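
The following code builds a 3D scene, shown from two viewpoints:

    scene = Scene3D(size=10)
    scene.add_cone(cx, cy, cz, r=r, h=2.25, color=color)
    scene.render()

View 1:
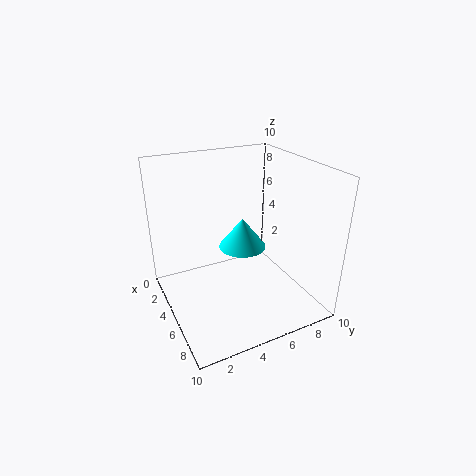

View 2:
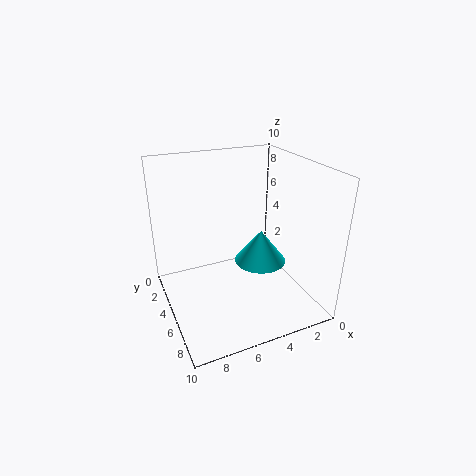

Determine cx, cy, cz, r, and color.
cx = 3.75, cy = 6, cz = 3.5, r = 1.75, color = 'cyan'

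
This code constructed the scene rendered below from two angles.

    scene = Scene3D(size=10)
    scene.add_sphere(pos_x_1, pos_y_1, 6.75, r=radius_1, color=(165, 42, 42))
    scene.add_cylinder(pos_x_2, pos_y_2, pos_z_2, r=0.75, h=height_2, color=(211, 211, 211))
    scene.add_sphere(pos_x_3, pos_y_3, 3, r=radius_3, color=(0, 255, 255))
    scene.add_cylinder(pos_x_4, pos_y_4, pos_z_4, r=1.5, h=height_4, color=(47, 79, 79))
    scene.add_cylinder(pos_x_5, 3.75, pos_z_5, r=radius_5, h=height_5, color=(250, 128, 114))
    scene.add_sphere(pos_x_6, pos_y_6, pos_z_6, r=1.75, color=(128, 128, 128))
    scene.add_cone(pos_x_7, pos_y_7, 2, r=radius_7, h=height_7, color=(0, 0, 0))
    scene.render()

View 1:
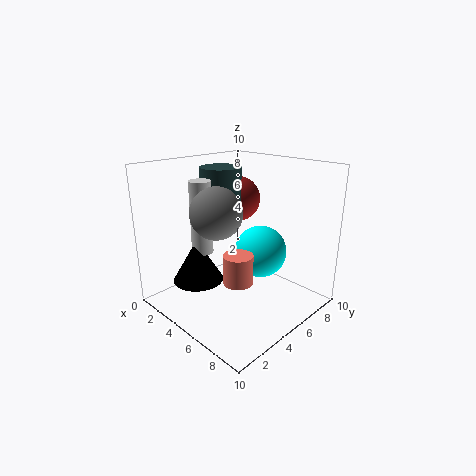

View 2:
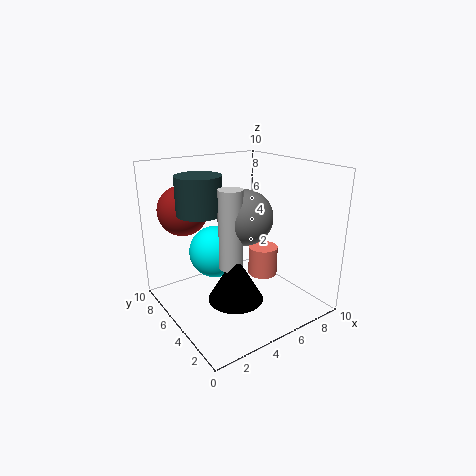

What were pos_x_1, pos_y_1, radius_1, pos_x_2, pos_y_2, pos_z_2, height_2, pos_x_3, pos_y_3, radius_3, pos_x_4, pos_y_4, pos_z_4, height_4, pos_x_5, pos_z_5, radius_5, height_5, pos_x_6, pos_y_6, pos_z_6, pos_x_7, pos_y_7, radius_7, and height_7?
pos_x_1 = 2.25; pos_y_1 = 7.75; radius_1 = 1.75; pos_x_2 = 3.25; pos_y_2 = 3.25; pos_z_2 = 4; height_2 = 5; pos_x_3 = 4.75; pos_y_3 = 7.75; radius_3 = 2; pos_x_4 = 2.5; pos_y_4 = 5.75; pos_z_4 = 7; height_4 = 2.5; pos_x_5 = 6.25; pos_z_5 = 2.5; radius_5 = 1; height_5 = 2; pos_x_6 = 4.5; pos_y_6 = 3.5; pos_z_6 = 7; pos_x_7 = 3.25; pos_y_7 = 2.75; radius_7 = 1.75; height_7 = 3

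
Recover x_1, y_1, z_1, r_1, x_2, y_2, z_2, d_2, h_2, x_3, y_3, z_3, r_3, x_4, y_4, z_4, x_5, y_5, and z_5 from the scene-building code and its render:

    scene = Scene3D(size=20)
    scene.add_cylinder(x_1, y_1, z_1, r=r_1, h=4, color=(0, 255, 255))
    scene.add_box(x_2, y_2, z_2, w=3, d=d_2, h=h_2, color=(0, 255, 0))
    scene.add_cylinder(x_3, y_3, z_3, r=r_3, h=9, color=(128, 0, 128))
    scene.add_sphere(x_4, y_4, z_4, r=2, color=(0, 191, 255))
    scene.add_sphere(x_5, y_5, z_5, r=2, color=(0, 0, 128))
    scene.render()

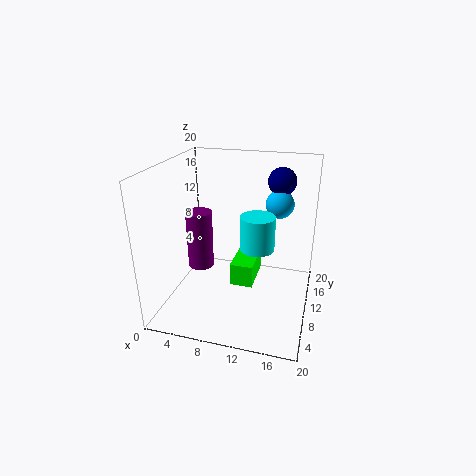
x_1 = 14
y_1 = 4
z_1 = 12
r_1 = 2
x_2 = 10
y_2 = 6
z_2 = 5
d_2 = 6
h_2 = 3
x_3 = 3
y_3 = 13
z_3 = 3
r_3 = 2
x_4 = 15
y_4 = 14
z_4 = 14
x_5 = 15
y_5 = 15
z_5 = 17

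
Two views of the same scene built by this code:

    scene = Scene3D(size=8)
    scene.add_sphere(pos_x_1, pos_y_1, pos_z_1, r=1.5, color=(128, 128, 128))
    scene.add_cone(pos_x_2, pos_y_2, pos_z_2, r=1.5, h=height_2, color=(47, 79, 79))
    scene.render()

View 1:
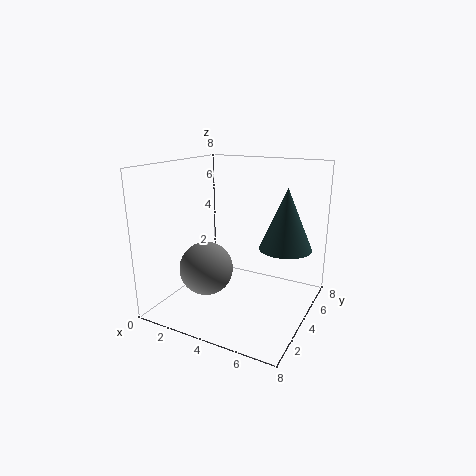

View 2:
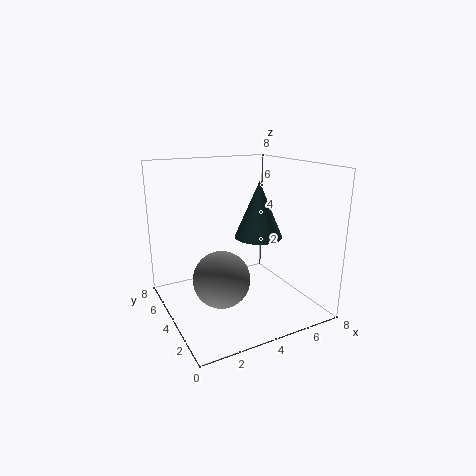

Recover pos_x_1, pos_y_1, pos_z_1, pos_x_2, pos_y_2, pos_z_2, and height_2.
pos_x_1 = 2.5; pos_y_1 = 3; pos_z_1 = 2.25; pos_x_2 = 6.25; pos_y_2 = 5.5; pos_z_2 = 3.25; height_2 = 3.5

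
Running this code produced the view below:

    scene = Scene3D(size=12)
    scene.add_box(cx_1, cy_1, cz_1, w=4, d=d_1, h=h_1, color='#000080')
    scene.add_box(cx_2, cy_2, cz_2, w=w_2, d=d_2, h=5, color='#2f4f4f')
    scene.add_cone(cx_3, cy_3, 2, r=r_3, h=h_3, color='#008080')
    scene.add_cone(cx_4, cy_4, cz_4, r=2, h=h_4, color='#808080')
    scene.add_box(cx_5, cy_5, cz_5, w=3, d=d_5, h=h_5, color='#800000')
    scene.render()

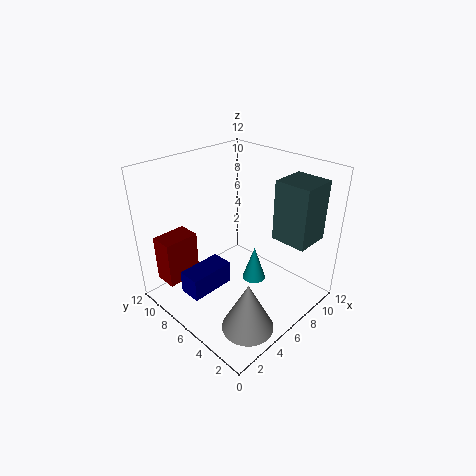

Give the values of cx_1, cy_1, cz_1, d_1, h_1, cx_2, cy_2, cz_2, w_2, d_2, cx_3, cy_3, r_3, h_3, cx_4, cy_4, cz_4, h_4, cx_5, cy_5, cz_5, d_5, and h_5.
cx_1 = 2; cy_1 = 7; cz_1 = 1; d_1 = 2; h_1 = 2; cx_2 = 8; cy_2 = 1; cz_2 = 6; w_2 = 3; d_2 = 3; cx_3 = 7; cy_3 = 5; r_3 = 1; h_3 = 3; cx_4 = 3; cy_4 = 2; cz_4 = 1; h_4 = 4; cx_5 = 1; cy_5 = 9; cz_5 = 2; d_5 = 2; h_5 = 4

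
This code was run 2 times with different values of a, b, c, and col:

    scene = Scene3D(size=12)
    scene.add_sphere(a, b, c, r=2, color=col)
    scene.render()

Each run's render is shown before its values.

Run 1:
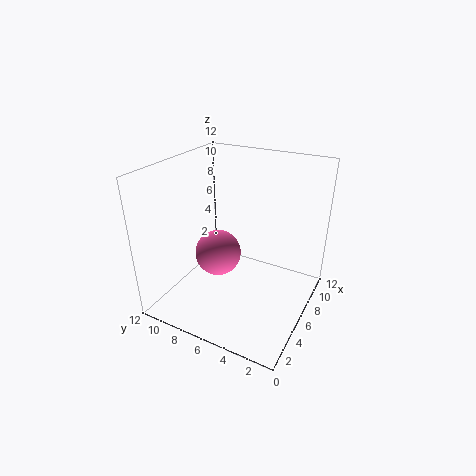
a = 6, b = 8, c = 4, col = 'hotpink'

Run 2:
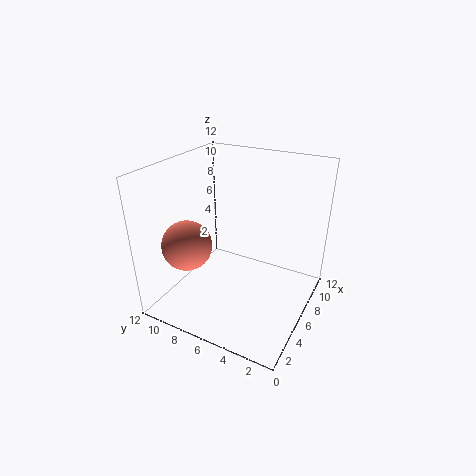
a = 3, b = 9, c = 6, col = 'salmon'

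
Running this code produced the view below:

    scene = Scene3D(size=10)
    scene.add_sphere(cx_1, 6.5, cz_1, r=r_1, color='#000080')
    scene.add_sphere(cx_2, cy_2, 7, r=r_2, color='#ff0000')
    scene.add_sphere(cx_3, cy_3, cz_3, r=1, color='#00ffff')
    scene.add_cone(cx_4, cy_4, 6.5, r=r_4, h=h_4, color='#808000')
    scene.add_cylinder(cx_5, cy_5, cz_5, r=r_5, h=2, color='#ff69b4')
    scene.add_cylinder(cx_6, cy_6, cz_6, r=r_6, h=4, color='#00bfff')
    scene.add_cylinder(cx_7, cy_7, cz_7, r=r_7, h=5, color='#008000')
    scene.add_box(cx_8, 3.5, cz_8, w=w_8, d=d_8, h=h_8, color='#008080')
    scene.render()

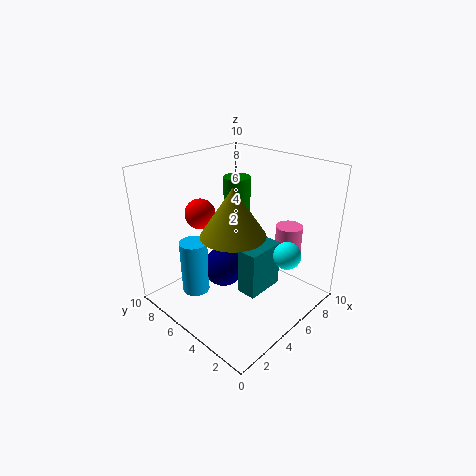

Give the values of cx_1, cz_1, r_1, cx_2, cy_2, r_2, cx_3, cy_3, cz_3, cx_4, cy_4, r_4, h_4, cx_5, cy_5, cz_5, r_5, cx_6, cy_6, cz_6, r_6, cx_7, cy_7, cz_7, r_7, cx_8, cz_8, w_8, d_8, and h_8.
cx_1 = 5
cz_1 = 2
r_1 = 1.5
cx_2 = 3
cy_2 = 6.5
r_2 = 1
cx_3 = 7.5
cy_3 = 2.5
cz_3 = 3.5
cx_4 = 3
cy_4 = 3.5
r_4 = 2
h_4 = 3
cx_5 = 9
cy_5 = 3.5
cz_5 = 3
r_5 = 1
cx_6 = 3
cy_6 = 7.5
cz_6 = 0.5
r_6 = 1
cx_7 = 7
cy_7 = 7
cz_7 = 3.5
r_7 = 1
cx_8 = 5
cz_8 = 0.5
w_8 = 3
d_8 = 1.5
h_8 = 3.5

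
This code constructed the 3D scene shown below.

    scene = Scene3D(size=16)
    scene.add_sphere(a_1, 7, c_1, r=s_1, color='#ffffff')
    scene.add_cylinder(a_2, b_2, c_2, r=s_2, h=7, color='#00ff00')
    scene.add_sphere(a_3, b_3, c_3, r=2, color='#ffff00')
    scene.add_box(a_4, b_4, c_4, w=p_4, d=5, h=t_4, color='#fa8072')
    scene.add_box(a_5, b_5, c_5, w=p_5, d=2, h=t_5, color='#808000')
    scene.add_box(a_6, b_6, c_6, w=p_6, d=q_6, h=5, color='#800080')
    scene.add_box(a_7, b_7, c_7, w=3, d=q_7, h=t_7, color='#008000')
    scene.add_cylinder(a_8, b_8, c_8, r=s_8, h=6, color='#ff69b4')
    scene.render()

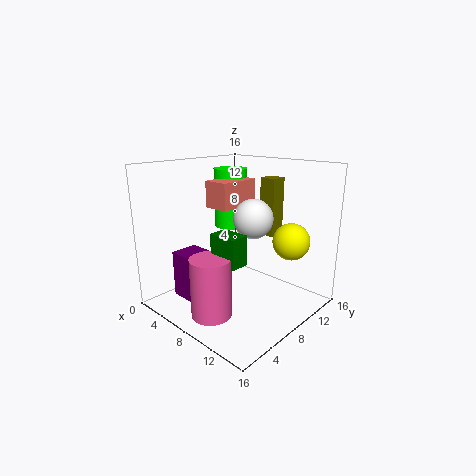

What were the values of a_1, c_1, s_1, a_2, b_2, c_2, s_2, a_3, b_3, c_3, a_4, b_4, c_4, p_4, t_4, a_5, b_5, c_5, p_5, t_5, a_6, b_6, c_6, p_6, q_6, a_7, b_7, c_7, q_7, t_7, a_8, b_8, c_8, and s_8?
a_1 = 11; c_1 = 11; s_1 = 2; a_2 = 4; b_2 = 11; c_2 = 8; s_2 = 2; a_3 = 13; b_3 = 11; c_3 = 8; a_4 = 4; b_4 = 7; c_4 = 11; p_4 = 3; t_4 = 3; a_5 = 7; b_5 = 13; c_5 = 7; p_5 = 2; t_5 = 7; a_6 = 4; b_6 = 2; c_6 = 2; p_6 = 3; q_6 = 3; a_7 = 9; b_7 = 3; c_7 = 7; q_7 = 2; t_7 = 3; a_8 = 10; b_8 = 2; c_8 = 2; s_8 = 2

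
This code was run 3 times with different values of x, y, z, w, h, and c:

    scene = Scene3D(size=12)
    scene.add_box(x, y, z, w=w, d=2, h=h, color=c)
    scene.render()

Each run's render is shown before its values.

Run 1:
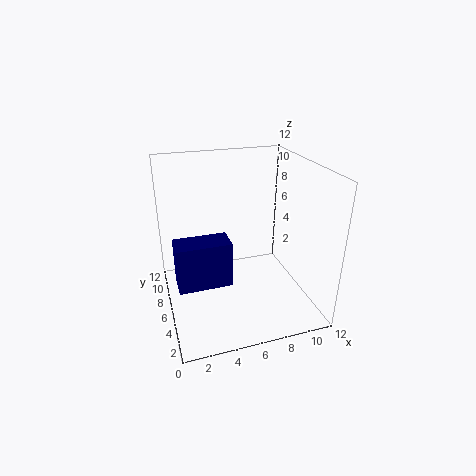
x = 0.5
y = 2.5
z = 4
w = 4
h = 3.5
c = 'navy'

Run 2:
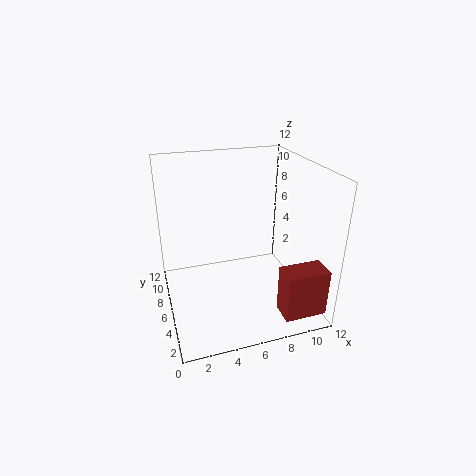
x = 8.5
y = 1
z = 0.5
w = 3.5
h = 4
c = 'brown'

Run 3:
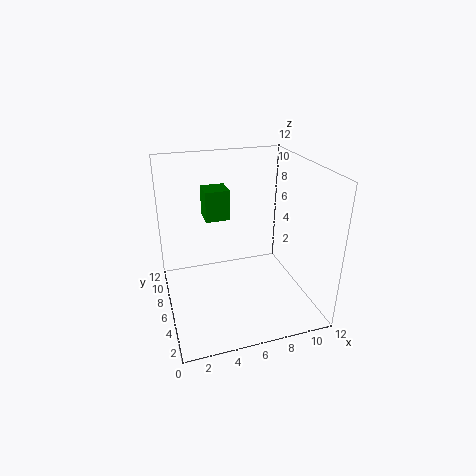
x = 3.5
y = 6.5
z = 7.5
w = 2
h = 2.5
c = 'green'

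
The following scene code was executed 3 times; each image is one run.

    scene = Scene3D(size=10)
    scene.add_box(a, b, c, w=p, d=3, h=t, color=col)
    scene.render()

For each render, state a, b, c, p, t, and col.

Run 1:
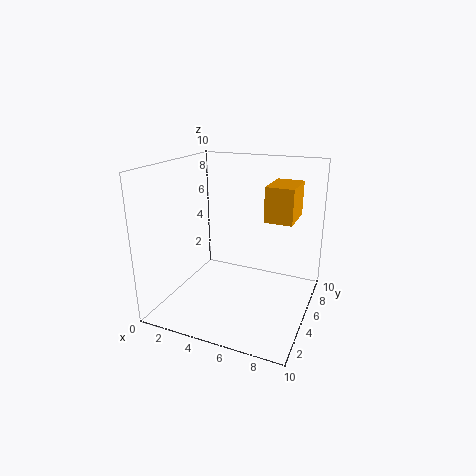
a = 6.5; b = 6; c = 6; p = 2; t = 2.5; col = 'orange'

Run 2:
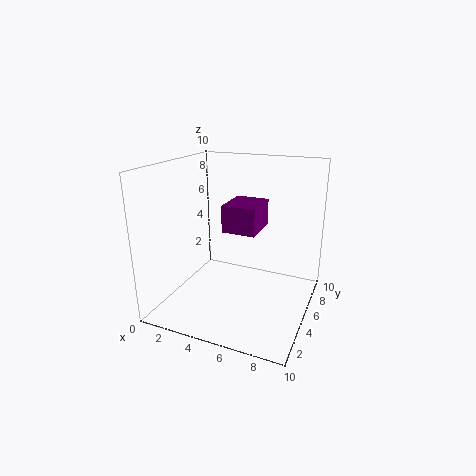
a = 3.5; b = 5.5; c = 5; p = 2.5; t = 2; col = 'purple'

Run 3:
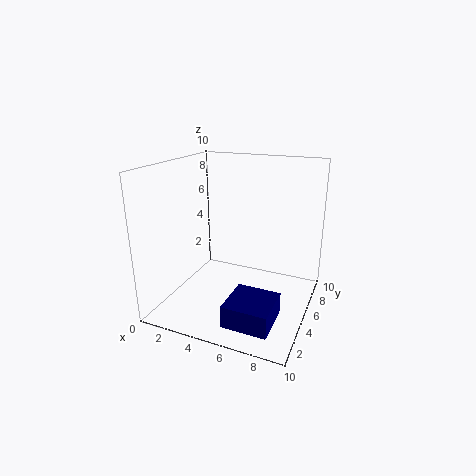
a = 5.5; b = 1; c = 0.5; p = 3; t = 1.5; col = 'navy'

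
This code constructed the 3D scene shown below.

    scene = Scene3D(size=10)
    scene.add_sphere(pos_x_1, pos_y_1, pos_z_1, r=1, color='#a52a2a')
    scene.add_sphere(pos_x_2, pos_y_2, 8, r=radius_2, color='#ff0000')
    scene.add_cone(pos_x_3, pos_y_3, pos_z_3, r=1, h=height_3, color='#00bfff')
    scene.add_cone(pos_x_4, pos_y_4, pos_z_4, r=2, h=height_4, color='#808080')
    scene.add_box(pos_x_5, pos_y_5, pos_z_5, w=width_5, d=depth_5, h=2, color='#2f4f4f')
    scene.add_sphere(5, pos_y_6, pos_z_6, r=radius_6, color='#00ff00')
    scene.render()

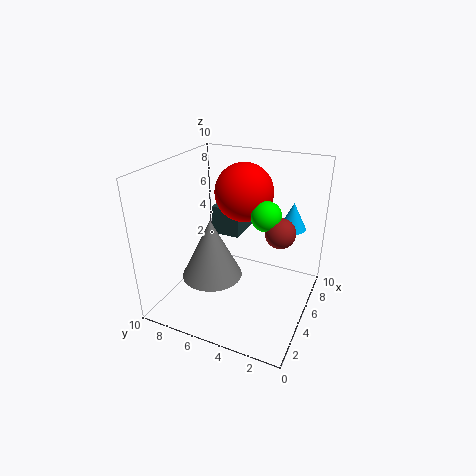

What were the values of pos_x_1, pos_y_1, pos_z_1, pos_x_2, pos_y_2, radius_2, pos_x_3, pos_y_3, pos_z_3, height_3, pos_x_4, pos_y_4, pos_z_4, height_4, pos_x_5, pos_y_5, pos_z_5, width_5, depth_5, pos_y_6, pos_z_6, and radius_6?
pos_x_1 = 5
pos_y_1 = 2
pos_z_1 = 6
pos_x_2 = 6
pos_y_2 = 5
radius_2 = 2
pos_x_3 = 8
pos_y_3 = 2
pos_z_3 = 5
height_3 = 2
pos_x_4 = 3
pos_y_4 = 6
pos_z_4 = 3
height_4 = 4
pos_x_5 = 5
pos_y_5 = 5
pos_z_5 = 5
width_5 = 3
depth_5 = 2
pos_y_6 = 3
pos_z_6 = 7
radius_6 = 1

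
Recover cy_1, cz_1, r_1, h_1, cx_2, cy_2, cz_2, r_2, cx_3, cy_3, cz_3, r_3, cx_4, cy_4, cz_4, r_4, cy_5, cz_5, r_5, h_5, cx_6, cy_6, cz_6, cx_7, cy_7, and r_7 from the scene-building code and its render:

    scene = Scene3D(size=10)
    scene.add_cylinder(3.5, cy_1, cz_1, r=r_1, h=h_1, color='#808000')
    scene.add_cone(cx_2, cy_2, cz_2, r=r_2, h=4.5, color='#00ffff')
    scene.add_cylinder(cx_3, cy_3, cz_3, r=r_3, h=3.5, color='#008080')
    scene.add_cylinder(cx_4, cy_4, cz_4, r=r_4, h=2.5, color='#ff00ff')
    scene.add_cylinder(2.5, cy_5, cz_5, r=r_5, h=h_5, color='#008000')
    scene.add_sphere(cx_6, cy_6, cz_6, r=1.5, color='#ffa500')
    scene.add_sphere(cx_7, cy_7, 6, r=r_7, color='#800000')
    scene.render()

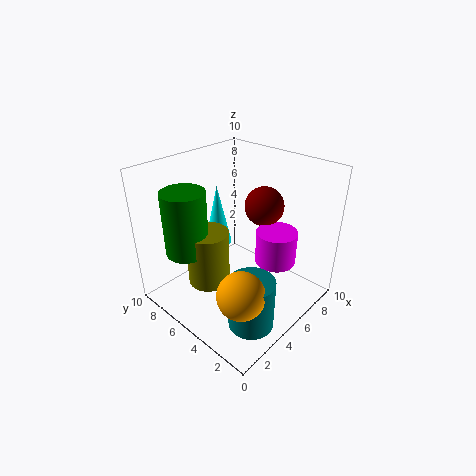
cy_1 = 6.5; cz_1 = 1.5; r_1 = 1.5; h_1 = 4; cx_2 = 5.5; cy_2 = 7.5; cz_2 = 3.5; r_2 = 1; cx_3 = 3; cy_3 = 2; cz_3 = 0.5; r_3 = 1.5; cx_4 = 7.5; cy_4 = 3.5; cz_4 = 2.5; r_4 = 1.5; cy_5 = 7.5; cz_5 = 4; r_5 = 1.5; h_5 = 4.5; cx_6 = 2; cy_6 = 2; cz_6 = 3.5; cx_7 = 8.5; cy_7 = 5.5; r_7 = 1.5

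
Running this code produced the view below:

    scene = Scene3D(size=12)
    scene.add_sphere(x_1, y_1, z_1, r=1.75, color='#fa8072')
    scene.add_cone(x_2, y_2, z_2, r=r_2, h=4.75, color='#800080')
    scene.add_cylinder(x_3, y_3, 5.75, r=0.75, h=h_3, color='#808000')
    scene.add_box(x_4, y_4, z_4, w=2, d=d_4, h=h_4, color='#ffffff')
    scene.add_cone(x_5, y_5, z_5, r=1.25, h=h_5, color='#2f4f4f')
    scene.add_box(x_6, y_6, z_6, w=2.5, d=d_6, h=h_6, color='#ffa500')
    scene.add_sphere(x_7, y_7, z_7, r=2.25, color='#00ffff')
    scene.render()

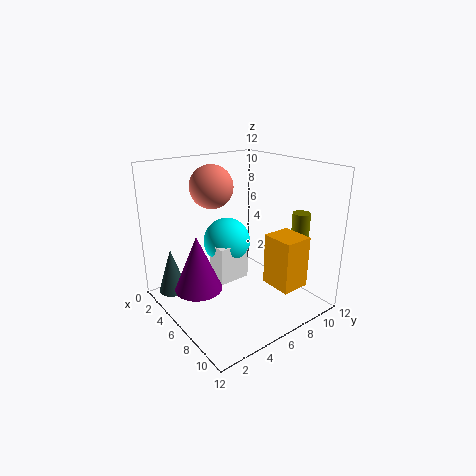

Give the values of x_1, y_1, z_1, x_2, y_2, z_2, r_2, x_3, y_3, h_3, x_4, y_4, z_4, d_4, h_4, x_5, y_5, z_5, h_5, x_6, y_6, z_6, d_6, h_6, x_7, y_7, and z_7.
x_1 = 4.5; y_1 = 4.5; z_1 = 10.25; x_2 = 4.75; y_2 = 2.75; z_2 = 1.75; r_2 = 2; x_3 = 8.75; y_3 = 10.5; h_3 = 2.25; x_4 = 2.25; y_4 = 5.5; z_4 = 0.75; d_4 = 3; h_4 = 3.5; x_5 = 1.75; y_5 = 1.75; z_5 = 0.5; h_5 = 4; x_6 = 9; y_6 = 6.25; z_6 = 3.25; d_6 = 2.25; h_6 = 4; x_7 = 2.25; y_7 = 7.5; z_7 = 4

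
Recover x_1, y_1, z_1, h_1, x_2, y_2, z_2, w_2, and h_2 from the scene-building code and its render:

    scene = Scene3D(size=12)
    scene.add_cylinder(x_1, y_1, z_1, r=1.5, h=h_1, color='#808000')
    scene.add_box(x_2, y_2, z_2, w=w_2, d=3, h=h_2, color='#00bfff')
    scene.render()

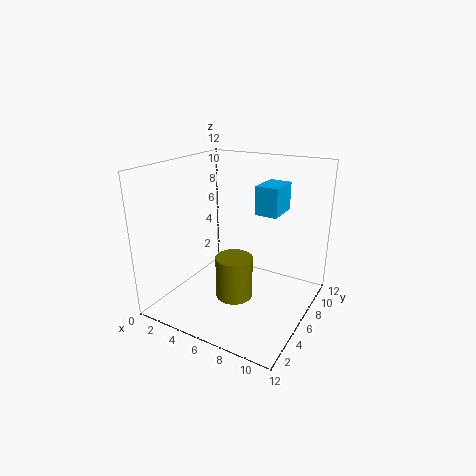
x_1 = 6.5, y_1 = 4.5, z_1 = 1.5, h_1 = 3.5, x_2 = 6.5, y_2 = 8, z_2 = 7.5, w_2 = 2, h_2 = 2.5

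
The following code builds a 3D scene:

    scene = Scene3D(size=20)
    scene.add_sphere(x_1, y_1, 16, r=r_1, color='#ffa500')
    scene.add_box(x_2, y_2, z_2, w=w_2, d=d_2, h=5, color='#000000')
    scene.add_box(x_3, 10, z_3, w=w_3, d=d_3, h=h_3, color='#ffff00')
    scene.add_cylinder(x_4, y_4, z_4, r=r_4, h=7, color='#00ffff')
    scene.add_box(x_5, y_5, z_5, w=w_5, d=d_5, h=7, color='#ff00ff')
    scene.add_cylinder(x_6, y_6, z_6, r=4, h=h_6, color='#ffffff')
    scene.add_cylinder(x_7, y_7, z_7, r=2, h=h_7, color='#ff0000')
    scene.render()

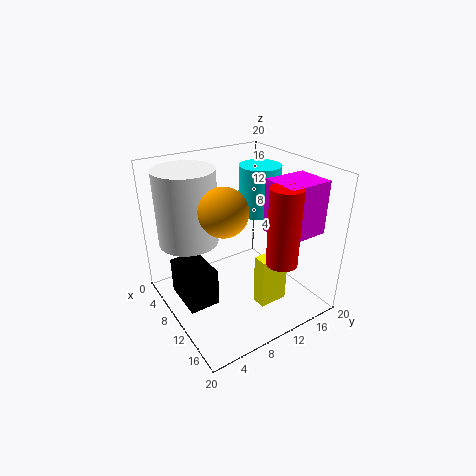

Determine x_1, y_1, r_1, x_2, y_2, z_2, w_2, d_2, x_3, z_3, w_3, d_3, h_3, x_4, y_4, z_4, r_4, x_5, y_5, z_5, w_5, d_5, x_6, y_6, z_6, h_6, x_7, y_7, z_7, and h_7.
x_1 = 13; y_1 = 6; r_1 = 3; x_2 = 7; y_2 = 1; z_2 = 3; w_2 = 6; d_2 = 4; x_3 = 14; z_3 = 2; w_3 = 2; d_3 = 4; h_3 = 7; x_4 = 8; y_4 = 15; z_4 = 12; r_4 = 3; x_5 = 13; y_5 = 12; z_5 = 12; w_5 = 5; d_5 = 6; x_6 = 7; y_6 = 4; z_6 = 10; h_6 = 10; x_7 = 17; y_7 = 12; z_7 = 9; h_7 = 10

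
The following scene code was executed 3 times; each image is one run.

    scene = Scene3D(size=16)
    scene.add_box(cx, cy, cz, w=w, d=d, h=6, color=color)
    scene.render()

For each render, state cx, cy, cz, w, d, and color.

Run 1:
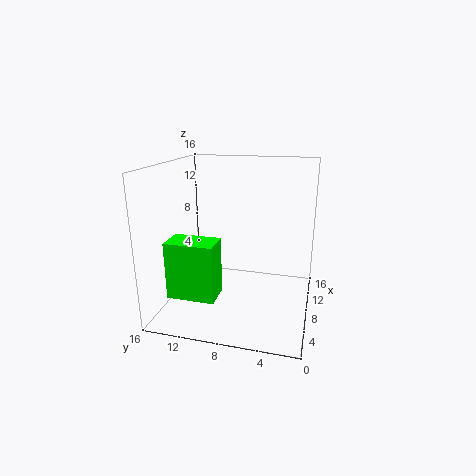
cx = 2
cy = 9
cz = 3
w = 3
d = 5
color = 'lime'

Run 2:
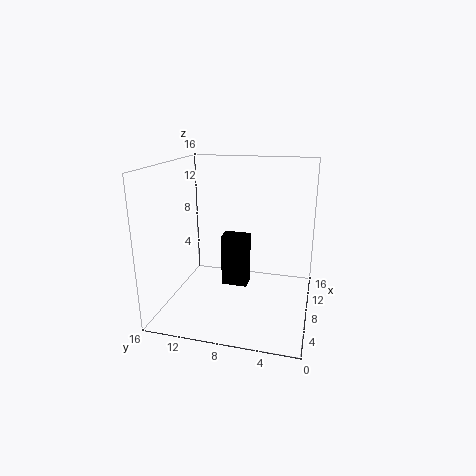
cx = 8
cy = 7
cz = 2
w = 2
d = 3
color = 'black'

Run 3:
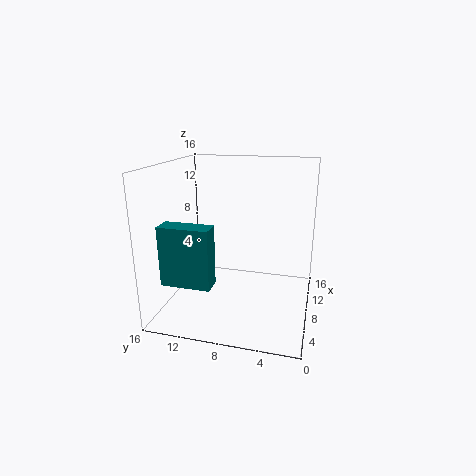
cx = 1
cy = 9
cz = 5
w = 2
d = 5
color = 'teal'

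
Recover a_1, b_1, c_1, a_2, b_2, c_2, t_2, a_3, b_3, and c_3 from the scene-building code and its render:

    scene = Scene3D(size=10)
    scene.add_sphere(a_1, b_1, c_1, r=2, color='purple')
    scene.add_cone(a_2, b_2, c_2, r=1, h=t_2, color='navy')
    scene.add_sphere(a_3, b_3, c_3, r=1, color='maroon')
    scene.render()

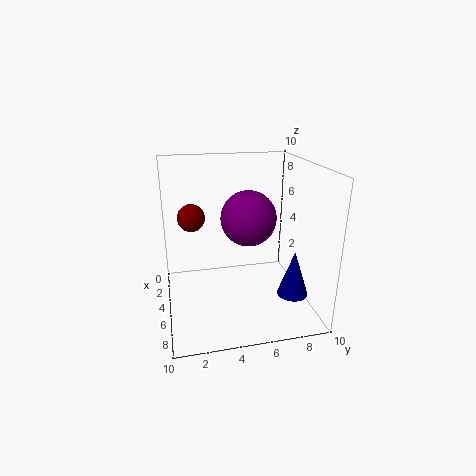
a_1 = 4
b_1 = 6
c_1 = 6
a_2 = 8
b_2 = 8
c_2 = 2
t_2 = 3
a_3 = 3
b_3 = 2
c_3 = 6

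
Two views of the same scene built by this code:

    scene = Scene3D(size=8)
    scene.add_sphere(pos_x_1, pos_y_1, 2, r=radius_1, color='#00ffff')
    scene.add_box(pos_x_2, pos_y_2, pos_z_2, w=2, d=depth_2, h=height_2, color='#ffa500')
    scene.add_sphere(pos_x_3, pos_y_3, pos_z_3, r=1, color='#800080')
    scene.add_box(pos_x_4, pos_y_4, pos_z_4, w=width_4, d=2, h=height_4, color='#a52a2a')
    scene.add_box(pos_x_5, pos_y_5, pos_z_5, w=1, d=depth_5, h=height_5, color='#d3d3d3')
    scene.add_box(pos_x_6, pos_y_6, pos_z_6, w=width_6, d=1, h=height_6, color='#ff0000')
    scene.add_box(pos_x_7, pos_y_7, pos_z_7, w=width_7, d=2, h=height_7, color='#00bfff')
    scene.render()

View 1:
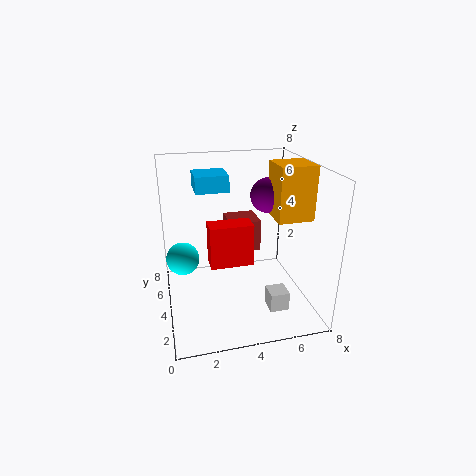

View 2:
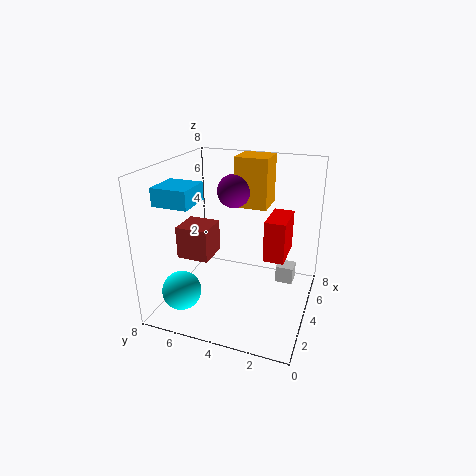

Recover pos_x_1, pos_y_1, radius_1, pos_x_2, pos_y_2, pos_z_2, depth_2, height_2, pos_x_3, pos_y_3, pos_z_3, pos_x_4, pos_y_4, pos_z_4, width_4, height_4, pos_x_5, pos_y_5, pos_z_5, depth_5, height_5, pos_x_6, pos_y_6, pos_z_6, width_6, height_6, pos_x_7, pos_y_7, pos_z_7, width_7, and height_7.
pos_x_1 = 1, pos_y_1 = 6, radius_1 = 1, pos_x_2 = 6, pos_y_2 = 3, pos_z_2 = 5, depth_2 = 2, height_2 = 3, pos_x_3 = 6, pos_y_3 = 5, pos_z_3 = 6, pos_x_4 = 4, pos_y_4 = 6, pos_z_4 = 2, width_4 = 2, height_4 = 2, pos_x_5 = 5, pos_y_5 = 1, pos_z_5 = 1, depth_5 = 1, height_5 = 1, pos_x_6 = 2, pos_y_6 = 1, pos_z_6 = 4, width_6 = 2, height_6 = 2, pos_x_7 = 2, pos_y_7 = 6, pos_z_7 = 6, width_7 = 2, height_7 = 1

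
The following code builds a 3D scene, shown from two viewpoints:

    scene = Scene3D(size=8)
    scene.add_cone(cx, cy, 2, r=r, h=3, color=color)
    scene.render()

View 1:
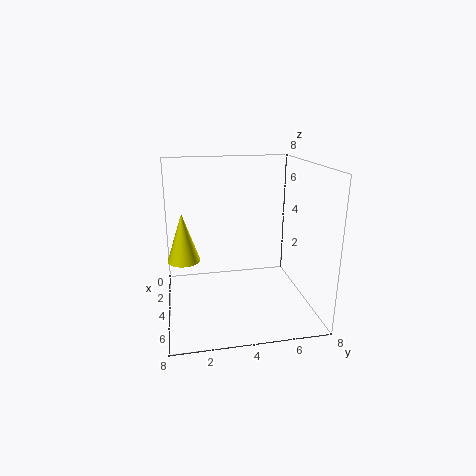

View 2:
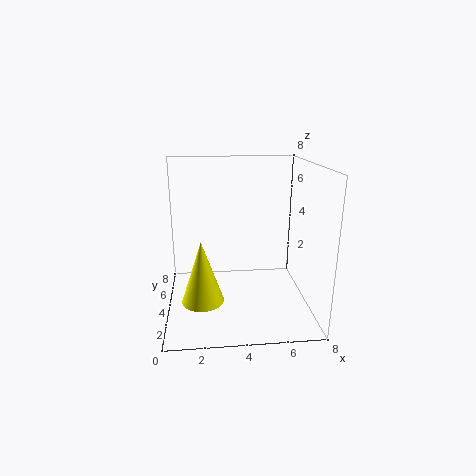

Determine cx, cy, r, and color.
cx = 2; cy = 1; r = 1; color = 'yellow'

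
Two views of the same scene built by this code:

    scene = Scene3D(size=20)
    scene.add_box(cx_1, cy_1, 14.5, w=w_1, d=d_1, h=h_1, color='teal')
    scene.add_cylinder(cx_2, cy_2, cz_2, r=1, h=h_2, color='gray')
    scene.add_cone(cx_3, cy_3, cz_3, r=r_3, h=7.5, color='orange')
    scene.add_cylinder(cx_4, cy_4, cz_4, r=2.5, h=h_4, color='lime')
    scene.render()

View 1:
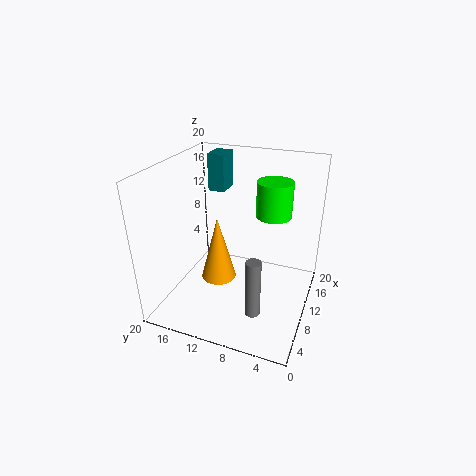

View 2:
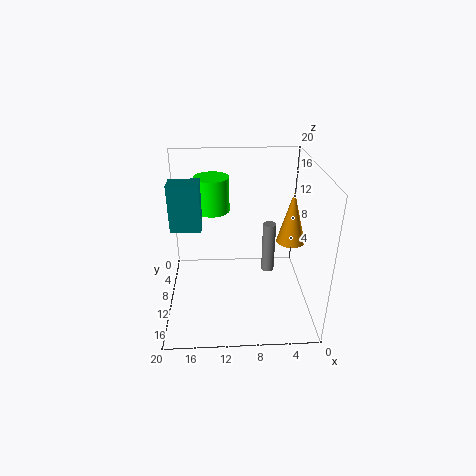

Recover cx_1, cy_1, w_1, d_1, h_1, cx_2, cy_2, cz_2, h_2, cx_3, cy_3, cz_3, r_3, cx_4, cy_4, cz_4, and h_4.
cx_1 = 14.5; cy_1 = 14; w_1 = 3.5; d_1 = 2.5; h_1 = 5.5; cx_2 = 5; cy_2 = 6; cz_2 = 2; h_2 = 8; cx_3 = 2.5; cy_3 = 9.5; cz_3 = 9; r_3 = 2; cx_4 = 13.5; cy_4 = 6; cz_4 = 12.5; h_4 = 5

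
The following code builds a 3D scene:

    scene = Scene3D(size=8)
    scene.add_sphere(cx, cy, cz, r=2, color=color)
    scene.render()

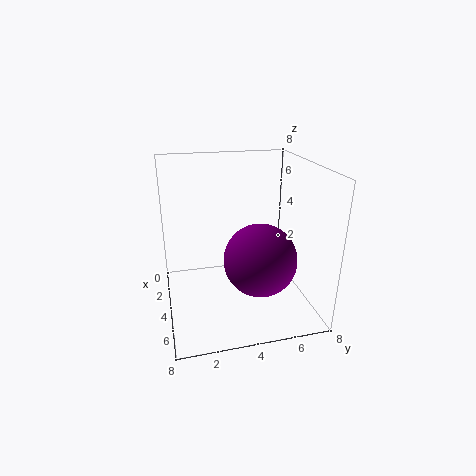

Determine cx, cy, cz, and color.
cx = 5
cy = 5
cz = 3
color = 'purple'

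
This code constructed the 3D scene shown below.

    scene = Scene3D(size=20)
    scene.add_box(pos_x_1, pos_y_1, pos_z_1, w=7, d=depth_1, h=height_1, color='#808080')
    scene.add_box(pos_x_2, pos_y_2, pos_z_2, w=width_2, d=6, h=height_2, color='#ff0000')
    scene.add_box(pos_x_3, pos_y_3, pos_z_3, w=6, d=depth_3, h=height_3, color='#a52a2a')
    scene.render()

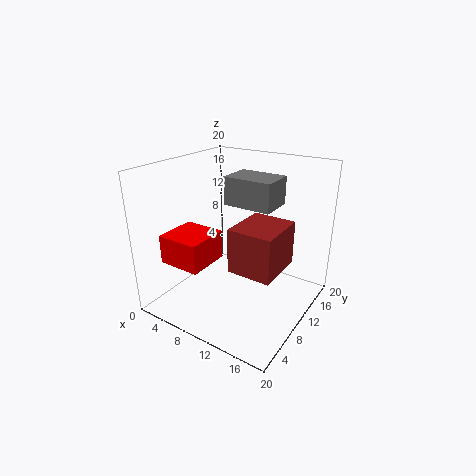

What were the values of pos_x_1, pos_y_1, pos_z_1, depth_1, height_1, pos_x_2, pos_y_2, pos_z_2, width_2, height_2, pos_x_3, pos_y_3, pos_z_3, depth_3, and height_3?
pos_x_1 = 7
pos_y_1 = 11
pos_z_1 = 14
depth_1 = 5
height_1 = 4
pos_x_2 = 2
pos_y_2 = 3
pos_z_2 = 7
width_2 = 6
height_2 = 4
pos_x_3 = 11
pos_y_3 = 6
pos_z_3 = 7
depth_3 = 7
height_3 = 6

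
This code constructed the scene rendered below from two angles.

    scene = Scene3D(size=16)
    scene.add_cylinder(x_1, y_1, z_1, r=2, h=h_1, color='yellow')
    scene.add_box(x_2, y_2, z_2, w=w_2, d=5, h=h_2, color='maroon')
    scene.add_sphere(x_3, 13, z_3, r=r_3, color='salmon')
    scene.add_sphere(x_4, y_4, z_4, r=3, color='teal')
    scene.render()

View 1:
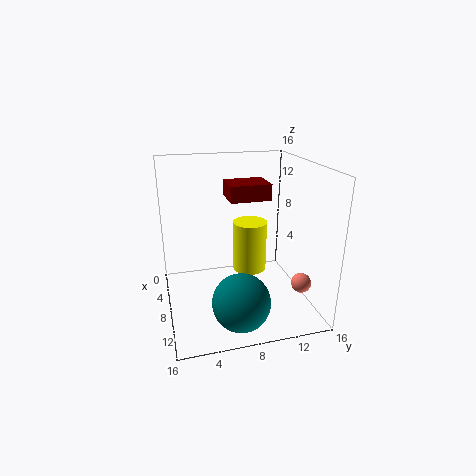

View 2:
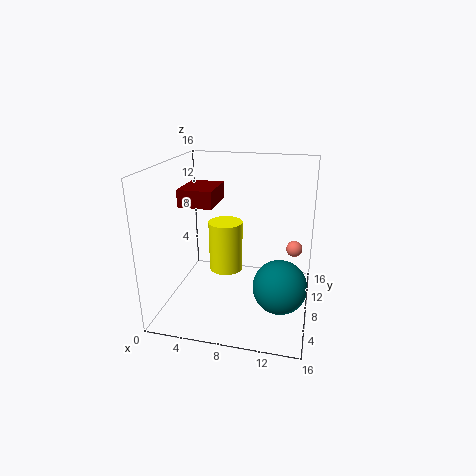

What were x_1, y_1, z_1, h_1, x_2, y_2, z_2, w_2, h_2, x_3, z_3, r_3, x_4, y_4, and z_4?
x_1 = 6
y_1 = 10
z_1 = 3
h_1 = 6
x_2 = 1
y_2 = 8
z_2 = 11
w_2 = 4
h_2 = 2
x_3 = 14
z_3 = 5
r_3 = 1
x_4 = 13
y_4 = 7
z_4 = 3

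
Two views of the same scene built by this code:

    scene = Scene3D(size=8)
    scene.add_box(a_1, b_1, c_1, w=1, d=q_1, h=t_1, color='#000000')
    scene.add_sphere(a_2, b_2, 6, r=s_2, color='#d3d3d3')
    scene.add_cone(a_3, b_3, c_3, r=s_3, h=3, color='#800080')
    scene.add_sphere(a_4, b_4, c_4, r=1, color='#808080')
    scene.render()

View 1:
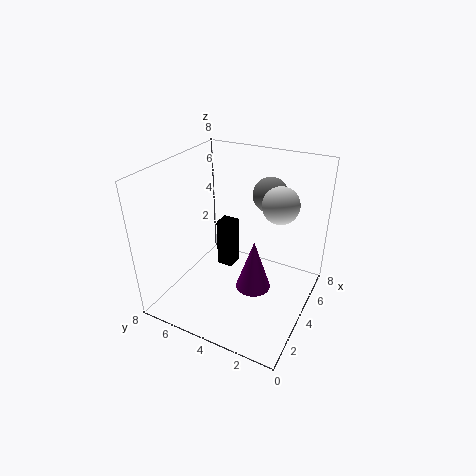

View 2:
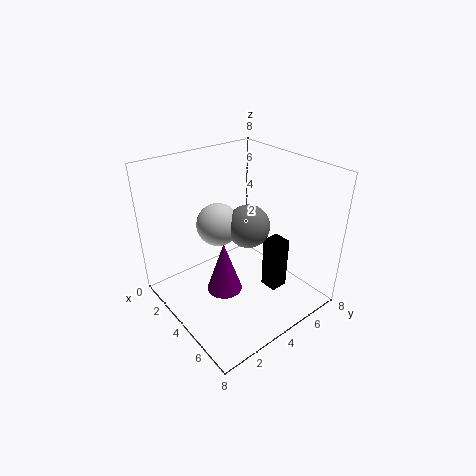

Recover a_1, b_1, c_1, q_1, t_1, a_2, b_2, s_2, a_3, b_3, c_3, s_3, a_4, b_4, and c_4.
a_1 = 5; b_1 = 5; c_1 = 1; q_1 = 1; t_1 = 3; a_2 = 5; b_2 = 2; s_2 = 1; a_3 = 4; b_3 = 3; c_3 = 1; s_3 = 1; a_4 = 6; b_4 = 3; c_4 = 6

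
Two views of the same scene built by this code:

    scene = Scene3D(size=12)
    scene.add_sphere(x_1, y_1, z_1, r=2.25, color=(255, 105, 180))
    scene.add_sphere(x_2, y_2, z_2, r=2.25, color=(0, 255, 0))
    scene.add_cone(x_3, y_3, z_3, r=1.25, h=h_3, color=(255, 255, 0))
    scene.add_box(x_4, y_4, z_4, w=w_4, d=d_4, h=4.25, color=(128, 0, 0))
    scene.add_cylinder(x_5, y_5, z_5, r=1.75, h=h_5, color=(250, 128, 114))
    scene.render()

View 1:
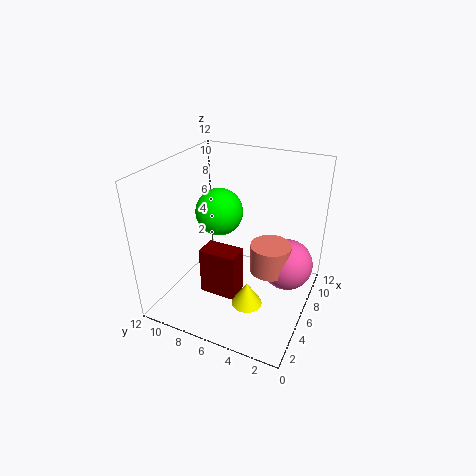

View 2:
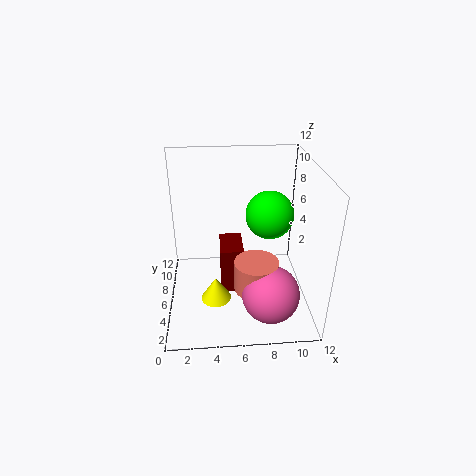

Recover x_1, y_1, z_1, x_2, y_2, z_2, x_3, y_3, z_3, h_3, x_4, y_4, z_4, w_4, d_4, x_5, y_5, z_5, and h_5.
x_1 = 8.25
y_1 = 2.25
z_1 = 3
x_2 = 9.25
y_2 = 9.5
z_2 = 6.25
x_3 = 4
y_3 = 4.25
z_3 = 1.25
h_3 = 2
x_4 = 4.5
y_4 = 5.75
z_4 = 0.5
w_4 = 2
d_4 = 3.25
x_5 = 7.25
y_5 = 3.5
z_5 = 2.75
h_5 = 2.5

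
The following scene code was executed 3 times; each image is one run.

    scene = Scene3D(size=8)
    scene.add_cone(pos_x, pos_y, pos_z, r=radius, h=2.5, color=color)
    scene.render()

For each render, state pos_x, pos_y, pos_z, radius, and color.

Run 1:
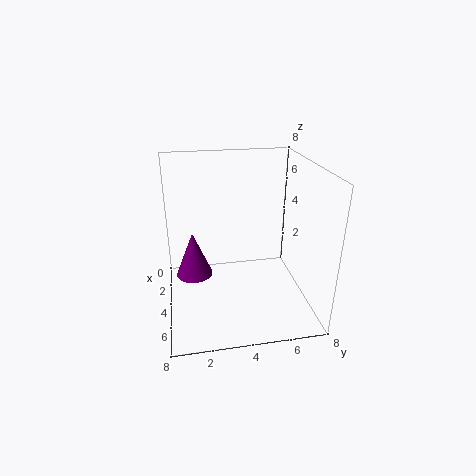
pos_x = 4, pos_y = 1.5, pos_z = 2, radius = 1, color = 'purple'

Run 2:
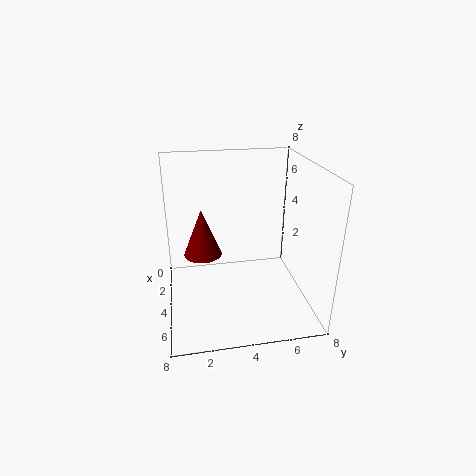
pos_x = 4.5, pos_y = 2, pos_z = 3.5, radius = 1, color = 'maroon'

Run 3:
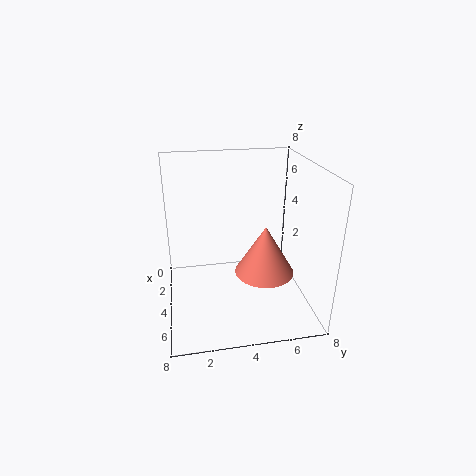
pos_x = 6, pos_y = 5, pos_z = 3, radius = 1.5, color = 'salmon'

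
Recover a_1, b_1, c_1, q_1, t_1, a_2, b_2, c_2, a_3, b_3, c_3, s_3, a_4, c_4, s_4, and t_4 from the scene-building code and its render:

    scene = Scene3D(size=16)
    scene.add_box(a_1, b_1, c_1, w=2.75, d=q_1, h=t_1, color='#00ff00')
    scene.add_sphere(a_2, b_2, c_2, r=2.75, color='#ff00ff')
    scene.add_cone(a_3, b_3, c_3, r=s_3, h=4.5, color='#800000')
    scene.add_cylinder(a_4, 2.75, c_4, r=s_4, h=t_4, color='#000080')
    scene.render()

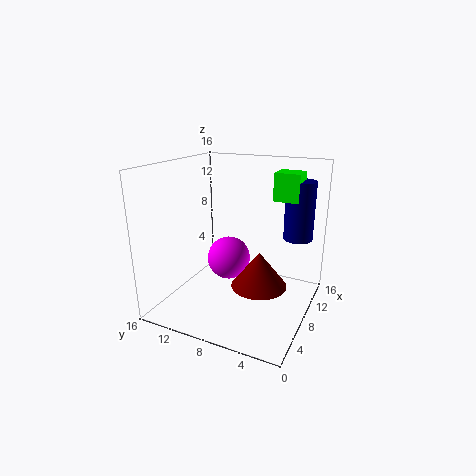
a_1 = 12, b_1 = 2.5, c_1 = 11.5, q_1 = 3, t_1 = 3.25, a_2 = 12, b_2 = 11.25, c_2 = 3.25, a_3 = 11.5, b_3 = 6.75, c_3 = 0.5, s_3 = 3.5, a_4 = 13.75, c_4 = 6.75, s_4 = 1.75, t_4 = 7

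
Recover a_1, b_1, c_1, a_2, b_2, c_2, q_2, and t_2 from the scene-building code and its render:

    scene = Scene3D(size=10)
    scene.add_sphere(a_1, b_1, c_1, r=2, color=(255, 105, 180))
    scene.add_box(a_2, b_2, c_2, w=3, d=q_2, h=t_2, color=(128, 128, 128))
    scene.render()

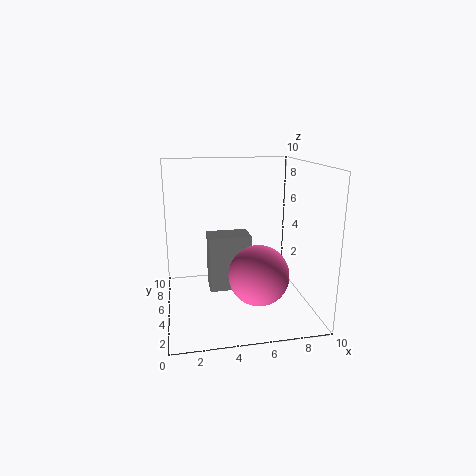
a_1 = 6, b_1 = 3, c_1 = 3, a_2 = 3, b_2 = 5, c_2 = 1, q_2 = 2, t_2 = 4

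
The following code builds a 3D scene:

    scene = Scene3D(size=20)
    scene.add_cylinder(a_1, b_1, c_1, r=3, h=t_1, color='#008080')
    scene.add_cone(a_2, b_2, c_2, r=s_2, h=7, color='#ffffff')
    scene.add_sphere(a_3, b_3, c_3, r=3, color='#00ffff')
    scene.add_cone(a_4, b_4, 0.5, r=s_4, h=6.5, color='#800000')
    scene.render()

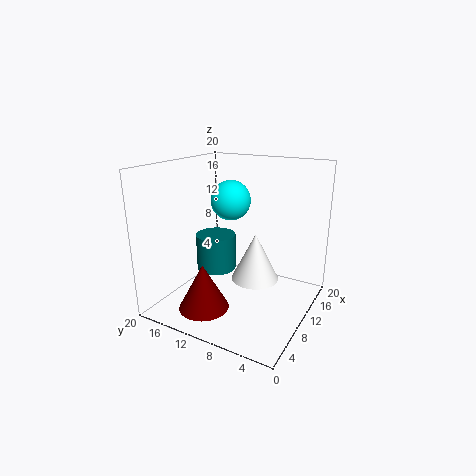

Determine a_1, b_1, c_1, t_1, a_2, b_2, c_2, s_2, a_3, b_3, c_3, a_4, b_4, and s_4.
a_1 = 12, b_1 = 15, c_1 = 3.5, t_1 = 5.5, a_2 = 12.5, b_2 = 8.5, c_2 = 3, s_2 = 3.5, a_3 = 14, b_3 = 13.5, c_3 = 14, a_4 = 5.5, b_4 = 13, s_4 = 3.5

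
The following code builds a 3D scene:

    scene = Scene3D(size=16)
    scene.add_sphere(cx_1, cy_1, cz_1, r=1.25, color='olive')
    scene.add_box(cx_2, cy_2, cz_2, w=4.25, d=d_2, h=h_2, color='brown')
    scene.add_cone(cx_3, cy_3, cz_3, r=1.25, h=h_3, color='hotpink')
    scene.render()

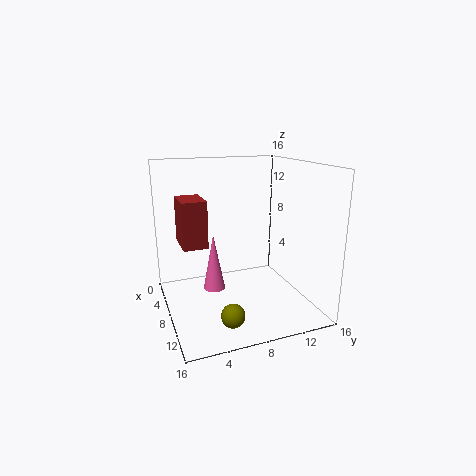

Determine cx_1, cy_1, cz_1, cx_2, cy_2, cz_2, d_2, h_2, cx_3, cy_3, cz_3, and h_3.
cx_1 = 12.5
cy_1 = 5.75
cz_1 = 1.25
cx_2 = 3.25
cy_2 = 2
cz_2 = 7
d_2 = 2.75
h_2 = 5.25
cx_3 = 6.75
cy_3 = 5.5
cz_3 = 1.75
h_3 = 6.5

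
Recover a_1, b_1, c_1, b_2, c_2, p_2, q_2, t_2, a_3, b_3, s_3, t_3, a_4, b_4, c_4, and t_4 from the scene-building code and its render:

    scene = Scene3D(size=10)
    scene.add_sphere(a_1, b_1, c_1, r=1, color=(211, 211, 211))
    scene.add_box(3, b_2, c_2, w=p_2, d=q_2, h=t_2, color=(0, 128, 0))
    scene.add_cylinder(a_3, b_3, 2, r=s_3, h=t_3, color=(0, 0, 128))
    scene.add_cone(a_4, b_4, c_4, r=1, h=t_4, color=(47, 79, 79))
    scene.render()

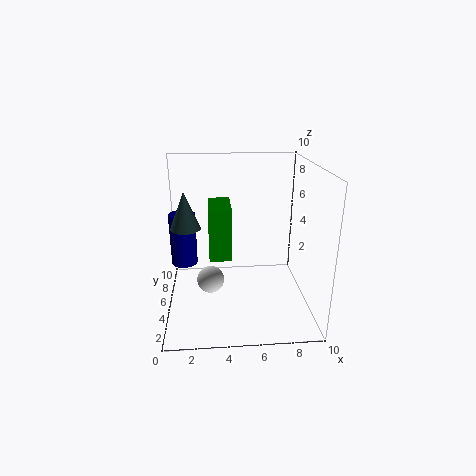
a_1 = 3
b_1 = 5.5
c_1 = 1.5
b_2 = 3.5
c_2 = 4
p_2 = 1.5
q_2 = 3
t_2 = 3.5
a_3 = 1
b_3 = 7.5
s_3 = 1
t_3 = 4
a_4 = 1.5
b_4 = 4.5
c_4 = 6
t_4 = 2.5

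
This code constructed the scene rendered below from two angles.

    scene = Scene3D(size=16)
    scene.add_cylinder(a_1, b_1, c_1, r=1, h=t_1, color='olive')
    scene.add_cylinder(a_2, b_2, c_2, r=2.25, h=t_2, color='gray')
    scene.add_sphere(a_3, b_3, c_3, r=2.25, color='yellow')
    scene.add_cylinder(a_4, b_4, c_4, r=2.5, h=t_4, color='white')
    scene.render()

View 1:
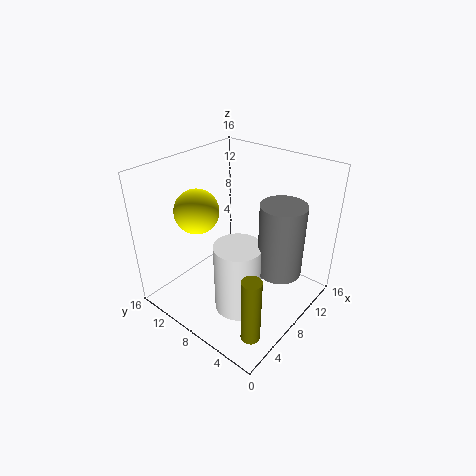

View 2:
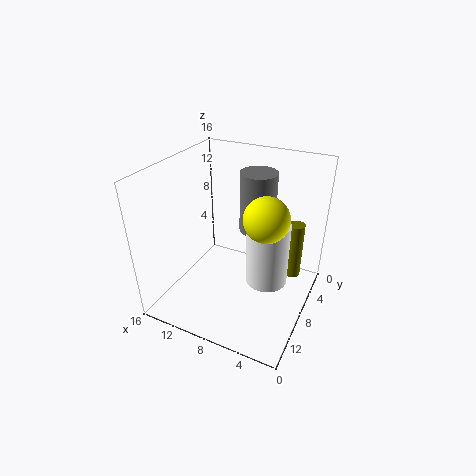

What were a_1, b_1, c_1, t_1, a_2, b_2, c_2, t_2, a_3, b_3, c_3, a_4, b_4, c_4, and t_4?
a_1 = 3, b_1 = 2.25, c_1 = 0.75, t_1 = 7.25, a_2 = 8, b_2 = 2.5, c_2 = 6.25, t_2 = 7.5, a_3 = 4, b_3 = 10, c_3 = 12.25, a_4 = 5.25, b_4 = 5.75, c_4 = 1.5, t_4 = 7.75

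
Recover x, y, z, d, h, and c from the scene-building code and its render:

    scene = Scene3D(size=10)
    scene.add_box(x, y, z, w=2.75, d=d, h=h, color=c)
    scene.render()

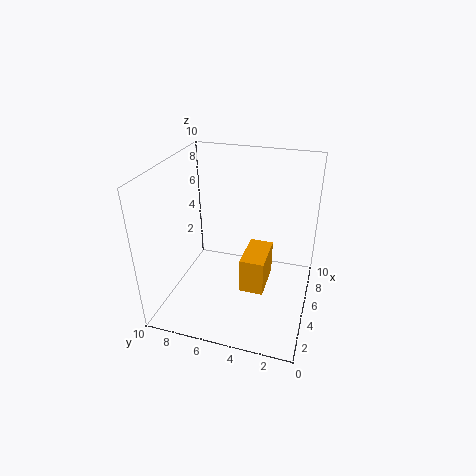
x = 2; y = 2.5; z = 3; d = 1.5; h = 2.25; c = 'orange'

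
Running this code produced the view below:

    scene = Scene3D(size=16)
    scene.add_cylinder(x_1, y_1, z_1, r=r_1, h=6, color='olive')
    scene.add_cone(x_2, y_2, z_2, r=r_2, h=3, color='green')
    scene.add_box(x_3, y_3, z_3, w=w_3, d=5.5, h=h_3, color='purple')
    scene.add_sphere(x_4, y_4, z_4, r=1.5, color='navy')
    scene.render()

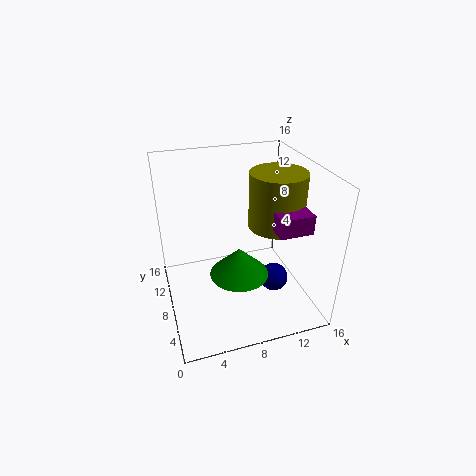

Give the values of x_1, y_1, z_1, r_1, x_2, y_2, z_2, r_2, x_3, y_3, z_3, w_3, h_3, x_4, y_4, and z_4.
x_1 = 12, y_1 = 7, z_1 = 9.5, r_1 = 3, x_2 = 7, y_2 = 4.5, z_2 = 6, r_2 = 3, x_3 = 10.5, y_3 = 2.5, z_3 = 10.5, w_3 = 3.5, h_3 = 2, x_4 = 11, y_4 = 4.5, z_4 = 4.5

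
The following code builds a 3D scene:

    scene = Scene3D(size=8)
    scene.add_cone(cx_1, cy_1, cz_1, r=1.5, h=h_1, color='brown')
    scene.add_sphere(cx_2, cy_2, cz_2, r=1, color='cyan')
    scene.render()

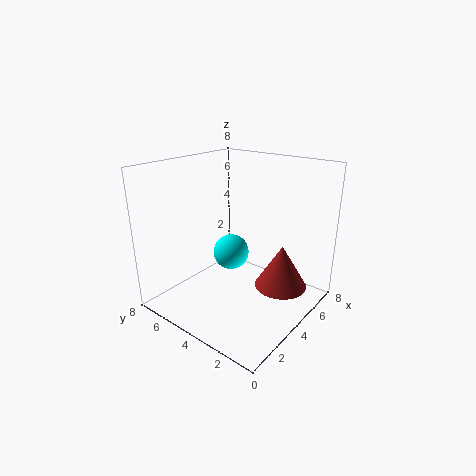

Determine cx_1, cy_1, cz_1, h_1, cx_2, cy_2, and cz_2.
cx_1 = 5.5, cy_1 = 2, cz_1 = 1, h_1 = 2.5, cx_2 = 4, cy_2 = 4.5, cz_2 = 3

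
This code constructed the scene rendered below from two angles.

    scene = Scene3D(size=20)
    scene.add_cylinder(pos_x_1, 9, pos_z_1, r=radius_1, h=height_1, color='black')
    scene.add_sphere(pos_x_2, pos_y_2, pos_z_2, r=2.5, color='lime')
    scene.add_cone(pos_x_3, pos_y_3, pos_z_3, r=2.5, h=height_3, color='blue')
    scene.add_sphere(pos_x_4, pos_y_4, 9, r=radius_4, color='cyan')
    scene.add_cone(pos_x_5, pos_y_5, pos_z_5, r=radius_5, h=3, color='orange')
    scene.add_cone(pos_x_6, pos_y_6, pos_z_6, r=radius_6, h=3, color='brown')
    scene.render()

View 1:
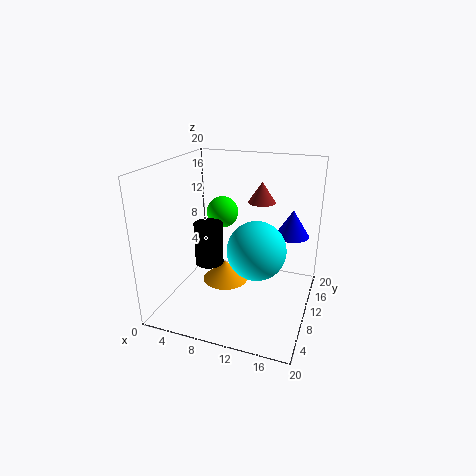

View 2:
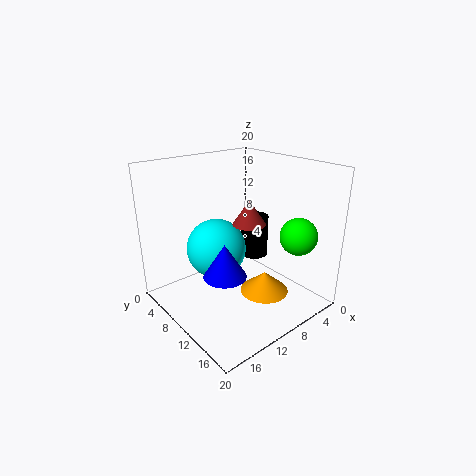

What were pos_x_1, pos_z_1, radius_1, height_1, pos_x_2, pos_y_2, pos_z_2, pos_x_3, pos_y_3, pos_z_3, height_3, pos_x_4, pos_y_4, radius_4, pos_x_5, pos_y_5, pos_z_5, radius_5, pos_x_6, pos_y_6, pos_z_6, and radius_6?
pos_x_1 = 6, pos_z_1 = 6, radius_1 = 2, height_1 = 6, pos_x_2 = 5, pos_y_2 = 16.5, pos_z_2 = 11, pos_x_3 = 16.5, pos_y_3 = 15.5, pos_z_3 = 9, height_3 = 4, pos_x_4 = 13, pos_y_4 = 9, radius_4 = 4, pos_x_5 = 7, pos_y_5 = 12.5, pos_z_5 = 1.5, radius_5 = 3.5, pos_x_6 = 12, pos_y_6 = 14.5, pos_z_6 = 14, radius_6 = 2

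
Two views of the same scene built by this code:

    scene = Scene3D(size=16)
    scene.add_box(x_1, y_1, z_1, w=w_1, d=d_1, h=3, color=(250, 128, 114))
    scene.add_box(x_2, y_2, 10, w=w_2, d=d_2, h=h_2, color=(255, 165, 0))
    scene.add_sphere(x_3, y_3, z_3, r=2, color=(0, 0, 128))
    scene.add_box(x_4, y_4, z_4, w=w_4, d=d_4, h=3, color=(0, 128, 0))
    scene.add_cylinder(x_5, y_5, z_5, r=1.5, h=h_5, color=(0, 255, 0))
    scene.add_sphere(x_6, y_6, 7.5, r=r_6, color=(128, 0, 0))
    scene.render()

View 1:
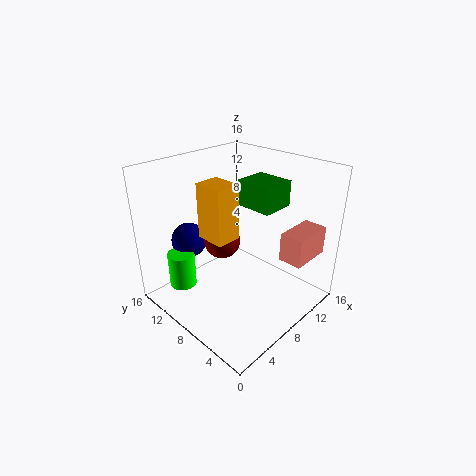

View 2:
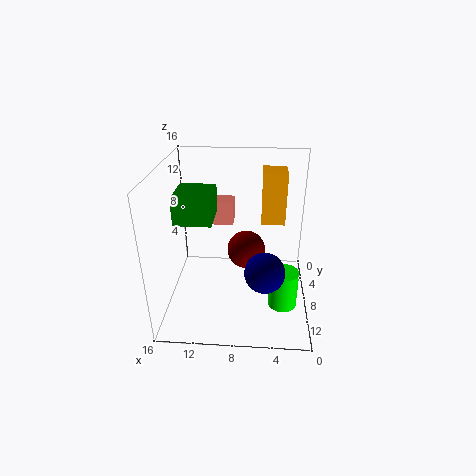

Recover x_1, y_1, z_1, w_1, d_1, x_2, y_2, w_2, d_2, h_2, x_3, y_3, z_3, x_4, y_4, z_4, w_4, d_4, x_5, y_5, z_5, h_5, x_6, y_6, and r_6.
x_1 = 9; y_1 = 0.5; z_1 = 7; w_1 = 4.5; d_1 = 2.5; x_2 = 3; y_2 = 5.5; w_2 = 2.5; d_2 = 3; h_2 = 5.5; x_3 = 5; y_3 = 13; z_3 = 7; x_4 = 10.5; y_4 = 6; z_4 = 10.5; w_4 = 4; d_4 = 4.5; x_5 = 3; y_5 = 12; z_5 = 2.5; h_5 = 4; x_6 = 7; y_6 = 9.5; r_6 = 2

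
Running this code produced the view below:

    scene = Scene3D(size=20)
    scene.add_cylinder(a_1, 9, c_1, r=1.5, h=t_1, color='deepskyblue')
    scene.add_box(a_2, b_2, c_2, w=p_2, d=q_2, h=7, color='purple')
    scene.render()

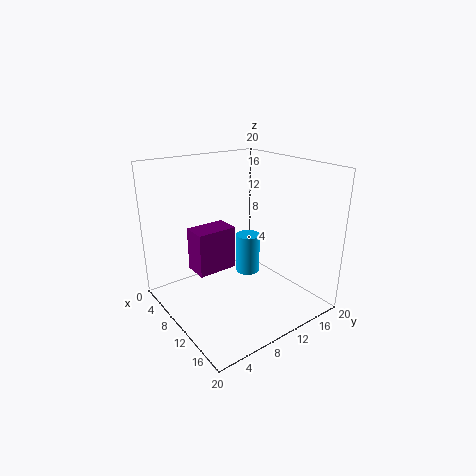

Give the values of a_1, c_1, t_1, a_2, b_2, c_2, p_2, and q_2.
a_1 = 13.5, c_1 = 7, t_1 = 5, a_2 = 0.5, b_2 = 7, c_2 = 2, p_2 = 4, q_2 = 6.5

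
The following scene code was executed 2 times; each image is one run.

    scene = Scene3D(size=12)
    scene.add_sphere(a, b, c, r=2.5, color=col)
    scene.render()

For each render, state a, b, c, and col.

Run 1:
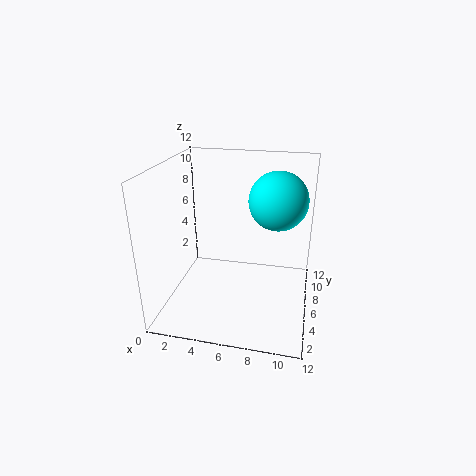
a = 9; b = 8; c = 8.75; col = 'cyan'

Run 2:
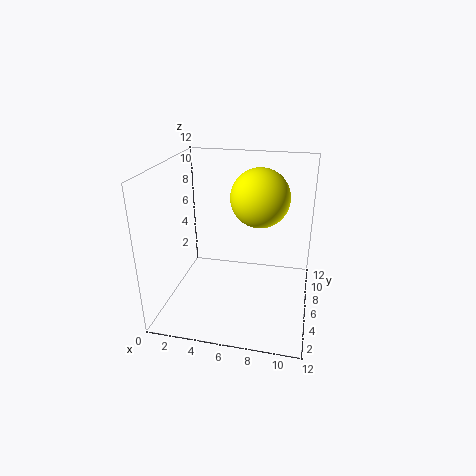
a = 7.5; b = 7.75; c = 9; col = 'yellow'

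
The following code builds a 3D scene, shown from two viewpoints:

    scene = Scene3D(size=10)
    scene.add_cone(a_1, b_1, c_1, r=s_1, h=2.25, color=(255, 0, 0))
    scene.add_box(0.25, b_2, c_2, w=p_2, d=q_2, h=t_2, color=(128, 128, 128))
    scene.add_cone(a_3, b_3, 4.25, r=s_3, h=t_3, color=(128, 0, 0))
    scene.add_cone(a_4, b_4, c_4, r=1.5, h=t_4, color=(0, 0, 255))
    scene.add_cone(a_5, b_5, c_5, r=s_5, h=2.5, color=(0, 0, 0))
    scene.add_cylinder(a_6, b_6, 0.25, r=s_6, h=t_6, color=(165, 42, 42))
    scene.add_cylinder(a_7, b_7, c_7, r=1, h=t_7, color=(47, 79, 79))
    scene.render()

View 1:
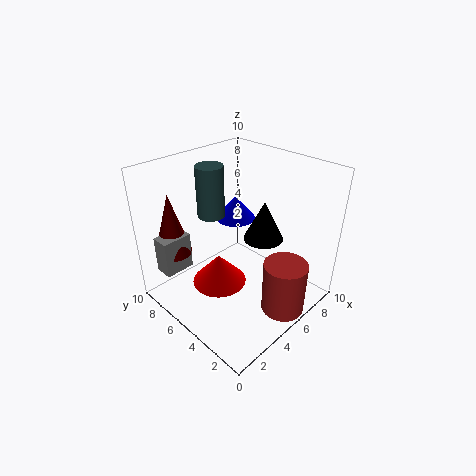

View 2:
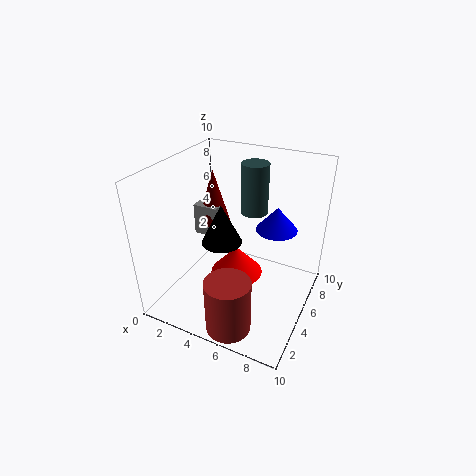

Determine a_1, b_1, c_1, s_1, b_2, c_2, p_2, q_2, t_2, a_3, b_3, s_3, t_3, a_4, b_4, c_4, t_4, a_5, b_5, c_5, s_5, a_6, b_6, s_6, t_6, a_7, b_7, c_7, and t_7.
a_1 = 4.25
b_1 = 6.25
c_1 = 1
s_1 = 2
b_2 = 6.75
c_2 = 3.25
p_2 = 2
q_2 = 1.25
t_2 = 2.5
a_3 = 1.5
b_3 = 7.75
s_3 = 1.25
t_3 = 4.25
a_4 = 7
b_4 = 7.25
c_4 = 5
t_4 = 1.75
a_5 = 5
b_5 = 2.75
c_5 = 6
s_5 = 1.25
a_6 = 6
b_6 = 1.5
s_6 = 1.5
t_6 = 3.75
a_7 = 5
b_7 = 7.75
c_7 = 5.75
t_7 = 3.75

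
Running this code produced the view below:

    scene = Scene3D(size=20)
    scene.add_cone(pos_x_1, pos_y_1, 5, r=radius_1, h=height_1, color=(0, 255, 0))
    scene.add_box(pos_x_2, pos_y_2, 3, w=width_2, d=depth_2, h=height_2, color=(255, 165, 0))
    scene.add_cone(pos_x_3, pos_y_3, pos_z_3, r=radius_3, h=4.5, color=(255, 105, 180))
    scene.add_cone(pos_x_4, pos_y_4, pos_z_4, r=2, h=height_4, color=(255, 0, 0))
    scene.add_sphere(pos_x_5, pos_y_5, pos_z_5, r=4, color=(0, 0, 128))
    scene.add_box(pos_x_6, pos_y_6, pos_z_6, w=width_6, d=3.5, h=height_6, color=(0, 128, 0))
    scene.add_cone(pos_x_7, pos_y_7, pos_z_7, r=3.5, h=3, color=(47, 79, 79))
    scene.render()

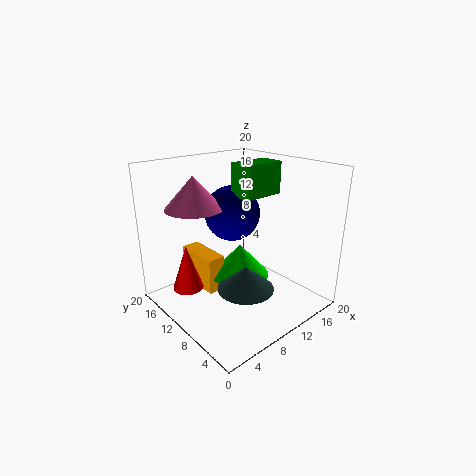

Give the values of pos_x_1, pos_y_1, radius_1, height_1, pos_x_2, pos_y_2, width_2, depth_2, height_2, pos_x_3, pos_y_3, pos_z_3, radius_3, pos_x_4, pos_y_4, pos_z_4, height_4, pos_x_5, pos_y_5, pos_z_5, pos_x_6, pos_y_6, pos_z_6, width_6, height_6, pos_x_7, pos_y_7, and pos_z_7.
pos_x_1 = 9.5
pos_y_1 = 9
radius_1 = 4
height_1 = 4.5
pos_x_2 = 5
pos_y_2 = 10
width_2 = 2.5
depth_2 = 6.5
height_2 = 5
pos_x_3 = 6
pos_y_3 = 14.5
pos_z_3 = 14
radius_3 = 4
pos_x_4 = 2.5
pos_y_4 = 11.5
pos_z_4 = 4.5
height_4 = 6
pos_x_5 = 11.5
pos_y_5 = 13
pos_z_5 = 12.5
pos_x_6 = 10.5
pos_y_6 = 8.5
pos_z_6 = 15.5
width_6 = 6
height_6 = 4.5
pos_x_7 = 6.5
pos_y_7 = 4.5
pos_z_7 = 6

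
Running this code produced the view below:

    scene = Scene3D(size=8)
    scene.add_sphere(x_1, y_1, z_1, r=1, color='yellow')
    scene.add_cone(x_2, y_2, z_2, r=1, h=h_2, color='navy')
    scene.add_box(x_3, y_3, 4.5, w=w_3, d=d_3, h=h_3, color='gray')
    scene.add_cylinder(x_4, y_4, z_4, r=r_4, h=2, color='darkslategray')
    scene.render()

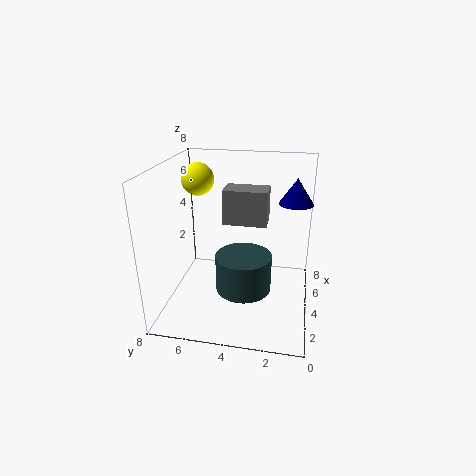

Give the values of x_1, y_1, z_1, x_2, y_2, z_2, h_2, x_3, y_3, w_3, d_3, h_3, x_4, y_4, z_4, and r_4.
x_1 = 6.5; y_1 = 7; z_1 = 6.5; x_2 = 6; y_2 = 1; z_2 = 5.5; h_2 = 1.5; x_3 = 4.5; y_3 = 2.5; w_3 = 1.5; d_3 = 2.5; h_3 = 2; x_4 = 3; y_4 = 3.5; z_4 = 1.5; r_4 = 1.5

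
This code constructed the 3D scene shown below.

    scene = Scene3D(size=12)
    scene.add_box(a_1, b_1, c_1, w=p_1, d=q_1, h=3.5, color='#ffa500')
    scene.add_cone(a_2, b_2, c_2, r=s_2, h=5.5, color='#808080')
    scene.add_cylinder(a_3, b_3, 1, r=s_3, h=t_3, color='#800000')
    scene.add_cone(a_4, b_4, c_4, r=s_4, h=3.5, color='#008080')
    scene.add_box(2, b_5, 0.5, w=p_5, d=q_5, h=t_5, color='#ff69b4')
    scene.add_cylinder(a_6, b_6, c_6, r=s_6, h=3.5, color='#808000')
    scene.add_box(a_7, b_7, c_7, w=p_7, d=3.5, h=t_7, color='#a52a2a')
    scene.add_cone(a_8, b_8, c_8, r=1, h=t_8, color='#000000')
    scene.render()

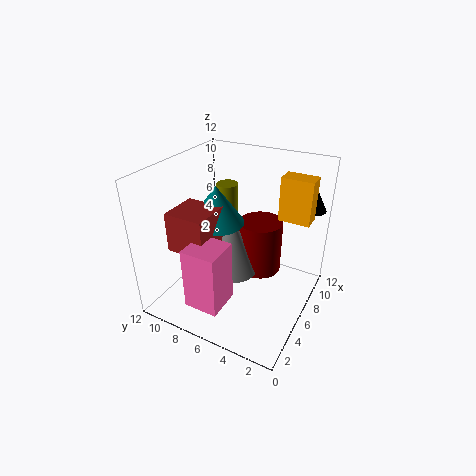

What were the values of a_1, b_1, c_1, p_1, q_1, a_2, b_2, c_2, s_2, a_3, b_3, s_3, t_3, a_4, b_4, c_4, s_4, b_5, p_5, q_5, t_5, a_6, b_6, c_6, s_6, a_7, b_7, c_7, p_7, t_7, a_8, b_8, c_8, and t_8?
a_1 = 7
b_1 = 0.5
c_1 = 8
p_1 = 1.5
q_1 = 2.5
a_2 = 7.5
b_2 = 7.5
c_2 = 1.5
s_2 = 2.5
a_3 = 9.5
b_3 = 5.5
s_3 = 2
t_3 = 5
a_4 = 7.5
b_4 = 9
c_4 = 6
s_4 = 2.5
b_5 = 6
p_5 = 3
q_5 = 3
t_5 = 5.5
a_6 = 9.5
b_6 = 9
c_6 = 5.5
s_6 = 1
a_7 = 3.5
b_7 = 8
c_7 = 4.5
p_7 = 3.5
t_7 = 3.5
a_8 = 10
b_8 = 1
c_8 = 8
t_8 = 2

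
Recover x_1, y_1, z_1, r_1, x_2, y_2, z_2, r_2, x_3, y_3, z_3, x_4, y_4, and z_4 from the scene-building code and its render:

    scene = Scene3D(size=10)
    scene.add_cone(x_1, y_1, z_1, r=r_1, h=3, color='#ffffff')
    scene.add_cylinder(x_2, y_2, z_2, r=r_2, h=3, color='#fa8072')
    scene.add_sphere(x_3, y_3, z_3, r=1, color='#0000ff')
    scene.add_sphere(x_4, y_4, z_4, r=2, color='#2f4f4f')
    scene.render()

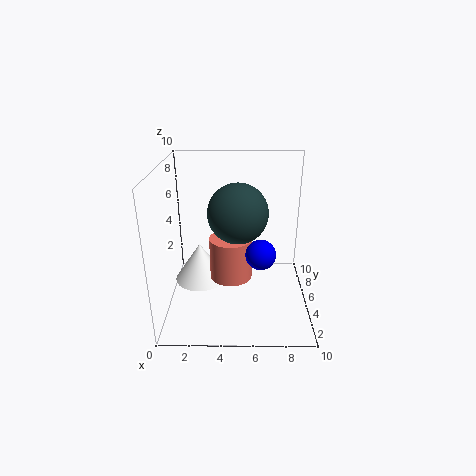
x_1 = 2, y_1 = 7, z_1 = 0.5, r_1 = 2, x_2 = 4.5, y_2 = 5, z_2 = 2, r_2 = 1.5, x_3 = 6.5, y_3 = 3.5, z_3 = 4.5, x_4 = 5, y_4 = 4.5, z_4 = 7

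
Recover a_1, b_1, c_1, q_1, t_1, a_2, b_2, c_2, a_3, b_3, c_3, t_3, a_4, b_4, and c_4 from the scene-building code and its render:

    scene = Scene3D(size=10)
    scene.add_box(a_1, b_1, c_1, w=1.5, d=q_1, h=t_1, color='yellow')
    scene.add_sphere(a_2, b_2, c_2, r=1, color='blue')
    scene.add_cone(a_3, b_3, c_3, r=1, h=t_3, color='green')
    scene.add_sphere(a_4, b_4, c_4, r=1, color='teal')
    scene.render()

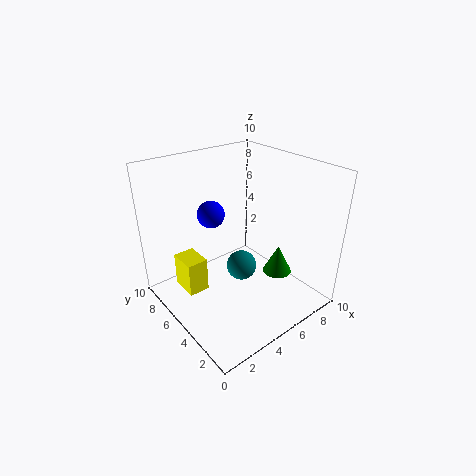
a_1 = 1.5; b_1 = 6; c_1 = 1; q_1 = 2; t_1 = 2.5; a_2 = 4.5; b_2 = 7.5; c_2 = 6; a_3 = 7; b_3 = 3; c_3 = 2.5; t_3 = 2; a_4 = 4.5; b_4 = 4; c_4 = 3.5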